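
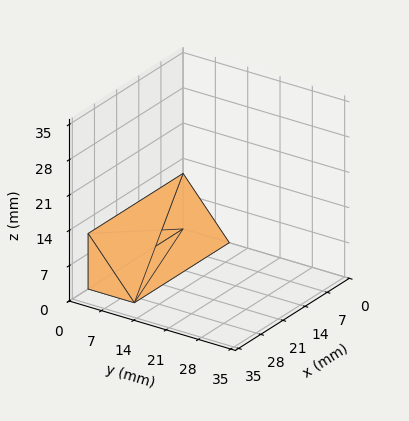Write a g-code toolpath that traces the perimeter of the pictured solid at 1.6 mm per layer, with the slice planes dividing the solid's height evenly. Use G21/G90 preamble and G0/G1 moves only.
Reading the render: the shape is a wedge (ramp): 30 × 10 mm base, rising to 11 mm along the y=0 edge and sloping linearly to z=0 at y=10 (dimensions read to the nearest mm from the axis ticks). For the g-code, the solid's height is divided into equal slices at the stated Δz and each level perimeter traced with G1 moves after a G0 lift.

; perimeter-only toolpath
G21 ; units = mm
G90 ; absolute positioning
G28 ; home
; layer 1
G0 Z1.6
G0 X0.0 Y0.0
G1 X30.0 Y0.0
G1 X30.0 Y8.6
G1 X0.0 Y8.6
G1 X0.0 Y0.0
; layer 2
G0 Z3.1
G0 X0.0 Y0.0
G1 X30.0 Y0.0
G1 X30.0 Y7.1
G1 X0.0 Y7.1
G1 X0.0 Y0.0
; layer 3
G0 Z4.7
G0 X0.0 Y0.0
G1 X30.0 Y0.0
G1 X30.0 Y5.7
G1 X0.0 Y5.7
G1 X0.0 Y0.0
; layer 4
G0 Z6.3
G0 X0.0 Y0.0
G1 X30.0 Y0.0
G1 X30.0 Y4.3
G1 X0.0 Y4.3
G1 X0.0 Y0.0
; layer 5
G0 Z7.9
G0 X0.0 Y0.0
G1 X30.0 Y0.0
G1 X30.0 Y2.9
G1 X0.0 Y2.9
G1 X0.0 Y0.0
; layer 6
G0 Z9.4
G0 X0.0 Y0.0
G1 X30.0 Y0.0
G1 X30.0 Y1.4
G1 X0.0 Y1.4
G1 X0.0 Y0.0
M2 ; end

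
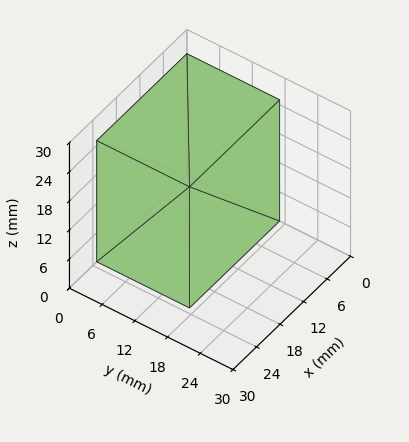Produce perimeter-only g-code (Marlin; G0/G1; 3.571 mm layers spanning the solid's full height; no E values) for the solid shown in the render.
Reading the render: the shape is a rectangular box, roughly 23 × 17 mm footprint and 25 mm tall (dimensions read to the nearest mm from the axis ticks). For the g-code, the solid's height is divided into equal slices at the stated Δz and each level perimeter traced with G1 moves after a G0 lift.

; perimeter-only toolpath
G21 ; units = mm
G90 ; absolute positioning
G28 ; home
; layer 1
G0 Z3.571
G0 X0.000 Y0.000
G1 X23.000 Y0.000
G1 X23.000 Y17.000
G1 X0.000 Y17.000
G1 X0.000 Y0.000
; layer 2
G0 Z7.143
G0 X0.000 Y0.000
G1 X23.000 Y0.000
G1 X23.000 Y17.000
G1 X0.000 Y17.000
G1 X0.000 Y0.000
; layer 3
G0 Z10.714
G0 X0.000 Y0.000
G1 X23.000 Y0.000
G1 X23.000 Y17.000
G1 X0.000 Y17.000
G1 X0.000 Y0.000
; layer 4
G0 Z14.286
G0 X0.000 Y0.000
G1 X23.000 Y0.000
G1 X23.000 Y17.000
G1 X0.000 Y17.000
G1 X0.000 Y0.000
; layer 5
G0 Z17.857
G0 X0.000 Y0.000
G1 X23.000 Y0.000
G1 X23.000 Y17.000
G1 X0.000 Y17.000
G1 X0.000 Y0.000
; layer 6
G0 Z21.429
G0 X0.000 Y0.000
G1 X23.000 Y0.000
G1 X23.000 Y17.000
G1 X0.000 Y17.000
G1 X0.000 Y0.000
; layer 7
G0 Z25.000
G0 X0.000 Y0.000
G1 X23.000 Y0.000
G1 X23.000 Y17.000
G1 X0.000 Y17.000
G1 X0.000 Y0.000
M2 ; end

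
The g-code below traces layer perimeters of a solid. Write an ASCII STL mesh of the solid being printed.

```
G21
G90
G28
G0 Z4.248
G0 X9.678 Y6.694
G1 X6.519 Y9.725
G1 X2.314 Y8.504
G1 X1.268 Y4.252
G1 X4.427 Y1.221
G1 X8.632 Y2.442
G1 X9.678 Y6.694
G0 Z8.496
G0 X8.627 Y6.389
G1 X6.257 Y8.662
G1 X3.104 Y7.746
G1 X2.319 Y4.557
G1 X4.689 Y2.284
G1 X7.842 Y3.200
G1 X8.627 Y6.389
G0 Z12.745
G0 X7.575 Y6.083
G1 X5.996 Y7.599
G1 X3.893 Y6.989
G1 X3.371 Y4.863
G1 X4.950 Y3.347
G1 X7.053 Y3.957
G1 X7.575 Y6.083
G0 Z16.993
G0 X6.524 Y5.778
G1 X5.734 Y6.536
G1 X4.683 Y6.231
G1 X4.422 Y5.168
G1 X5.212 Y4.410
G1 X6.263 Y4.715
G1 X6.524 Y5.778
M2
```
solid part
  facet normal 0.0000 0.0000 -1.0000
    outer loop
      vertex 1.524 9.262 0.000
      vertex 6.780 10.788 0.000
      vertex 10.729 6.999 0.000
    endloop
  endfacet
  facet normal 0.0000 0.0000 -1.0000
    outer loop
      vertex 0.217 3.947 0.000
      vertex 1.524 9.262 0.000
      vertex 10.729 6.999 0.000
    endloop
  endfacet
  facet normal 0.0000 0.0000 -1.0000
    outer loop
      vertex 4.166 0.158 0.000
      vertex 0.217 3.947 0.000
      vertex 10.729 6.999 0.000
    endloop
  endfacet
  facet normal 0.0000 0.0000 -1.0000
    outer loop
      vertex 9.422 1.684 0.000
      vertex 4.166 0.158 0.000
      vertex 10.729 6.999 0.000
    endloop
  endfacet
  facet normal 0.6757 0.7043 0.2178
    outer loop
      vertex 10.729 6.999 0.000
      vertex 6.780 10.788 0.000
      vertex 5.473 5.473 21.241
    endloop
  endfacet
  facet normal -0.2721 0.9373 0.2178
    outer loop
      vertex 6.780 10.788 0.000
      vertex 1.524 9.262 0.000
      vertex 5.473 5.473 21.241
    endloop
  endfacet
  facet normal -0.9478 0.2331 0.2178
    outer loop
      vertex 1.524 9.262 0.000
      vertex 0.217 3.947 0.000
      vertex 5.473 5.473 21.241
    endloop
  endfacet
  facet normal -0.6757 -0.7043 0.2178
    outer loop
      vertex 0.217 3.947 0.000
      vertex 4.166 0.158 0.000
      vertex 5.473 5.473 21.241
    endloop
  endfacet
  facet normal 0.2721 -0.9373 0.2178
    outer loop
      vertex 4.166 0.158 0.000
      vertex 9.422 1.684 0.000
      vertex 5.473 5.473 21.241
    endloop
  endfacet
  facet normal 0.9478 -0.2331 0.2178
    outer loop
      vertex 9.422 1.684 0.000
      vertex 10.729 6.999 0.000
      vertex 5.473 5.473 21.241
    endloop
  endfacet
endsolid part

The G0 Z moves step by Δz≈4.248 mm. The G1 loops shrink linearly with z, so the solid tapers from its base footprint up to z≈21.2. Closing with a flat bottom cap and the tapered top and triangulating gives 10 facets — a regular 6-sided pyramid, base circumscribed radius ≈ 5.47 mm, apex at z ≈ 21.2 mm.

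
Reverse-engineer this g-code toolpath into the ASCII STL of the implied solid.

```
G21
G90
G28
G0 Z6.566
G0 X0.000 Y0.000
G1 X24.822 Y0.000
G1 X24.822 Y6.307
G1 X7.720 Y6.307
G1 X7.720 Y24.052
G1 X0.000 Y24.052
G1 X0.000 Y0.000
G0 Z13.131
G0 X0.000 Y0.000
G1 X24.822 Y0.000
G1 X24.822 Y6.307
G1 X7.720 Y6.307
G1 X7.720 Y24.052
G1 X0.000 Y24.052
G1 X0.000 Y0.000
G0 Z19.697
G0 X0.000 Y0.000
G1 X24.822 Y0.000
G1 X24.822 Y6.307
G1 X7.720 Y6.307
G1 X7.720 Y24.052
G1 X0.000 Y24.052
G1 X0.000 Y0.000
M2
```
solid part
  facet normal 0.0000 0.0000 -1.0000
    outer loop
      vertex 24.822 6.307 0.000
      vertex 24.822 0.000 0.000
      vertex 0.000 0.000 0.000
    endloop
  endfacet
  facet normal 0.0000 0.0000 -1.0000
    outer loop
      vertex 7.720 6.307 0.000
      vertex 24.822 6.307 0.000
      vertex 0.000 0.000 0.000
    endloop
  endfacet
  facet normal 0.0000 0.0000 -1.0000
    outer loop
      vertex 7.720 24.052 0.000
      vertex 7.720 6.307 0.000
      vertex 0.000 0.000 0.000
    endloop
  endfacet
  facet normal 0.0000 0.0000 -1.0000
    outer loop
      vertex 0.000 24.052 0.000
      vertex 7.720 24.052 0.000
      vertex 0.000 0.000 0.000
    endloop
  endfacet
  facet normal 0.0000 0.0000 1.0000
    outer loop
      vertex 0.000 0.000 19.697
      vertex 24.822 0.000 19.697
      vertex 24.822 6.307 19.697
    endloop
  endfacet
  facet normal 0.0000 0.0000 1.0000
    outer loop
      vertex 0.000 0.000 19.697
      vertex 24.822 6.307 19.697
      vertex 7.720 6.307 19.697
    endloop
  endfacet
  facet normal 0.0000 0.0000 1.0000
    outer loop
      vertex 0.000 0.000 19.697
      vertex 7.720 6.307 19.697
      vertex 7.720 24.052 19.697
    endloop
  endfacet
  facet normal 0.0000 0.0000 1.0000
    outer loop
      vertex 0.000 0.000 19.697
      vertex 7.720 24.052 19.697
      vertex 0.000 24.052 19.697
    endloop
  endfacet
  facet normal 0.0000 -1.0000 0.0000
    outer loop
      vertex 0.000 0.000 0.000
      vertex 24.822 0.000 0.000
      vertex 24.822 0.000 19.697
    endloop
  endfacet
  facet normal 0.0000 -1.0000 0.0000
    outer loop
      vertex 0.000 0.000 0.000
      vertex 24.822 0.000 19.697
      vertex 0.000 0.000 19.697
    endloop
  endfacet
  facet normal 1.0000 0.0000 0.0000
    outer loop
      vertex 24.822 0.000 0.000
      vertex 24.822 6.307 0.000
      vertex 24.822 6.307 19.697
    endloop
  endfacet
  facet normal 1.0000 0.0000 0.0000
    outer loop
      vertex 24.822 0.000 0.000
      vertex 24.822 6.307 19.697
      vertex 24.822 0.000 19.697
    endloop
  endfacet
  facet normal 0.0000 1.0000 0.0000
    outer loop
      vertex 24.822 6.307 0.000
      vertex 7.720 6.307 0.000
      vertex 7.720 6.307 19.697
    endloop
  endfacet
  facet normal 0.0000 1.0000 0.0000
    outer loop
      vertex 24.822 6.307 0.000
      vertex 7.720 6.307 19.697
      vertex 24.822 6.307 19.697
    endloop
  endfacet
  facet normal 1.0000 0.0000 0.0000
    outer loop
      vertex 7.720 6.307 0.000
      vertex 7.720 24.052 0.000
      vertex 7.720 24.052 19.697
    endloop
  endfacet
  facet normal 1.0000 0.0000 0.0000
    outer loop
      vertex 7.720 6.307 0.000
      vertex 7.720 24.052 19.697
      vertex 7.720 6.307 19.697
    endloop
  endfacet
  facet normal 0.0000 1.0000 0.0000
    outer loop
      vertex 7.720 24.052 0.000
      vertex 0.000 24.052 0.000
      vertex 0.000 24.052 19.697
    endloop
  endfacet
  facet normal 0.0000 1.0000 0.0000
    outer loop
      vertex 7.720 24.052 0.000
      vertex 0.000 24.052 19.697
      vertex 7.720 24.052 19.697
    endloop
  endfacet
  facet normal -1.0000 0.0000 0.0000
    outer loop
      vertex 0.000 24.052 0.000
      vertex 0.000 0.000 0.000
      vertex 0.000 0.000 19.697
    endloop
  endfacet
  facet normal -1.0000 0.0000 0.0000
    outer loop
      vertex 0.000 24.052 0.000
      vertex 0.000 0.000 19.697
      vertex 0.000 24.052 19.697
    endloop
  endfacet
endsolid part

The G0 Z moves step by Δz≈6.566 mm. Every layer's G1 loop is the same polygon, so the solid is a straight extrusion of it from z=0 to z≈19.7. Closing with flat bottom and top caps and triangulating gives 20 facets — an L-shaped prism: outer 24.8 × 24.1 mm, arm thicknesses ≈ 6.31 mm (horizontal) and 7.72 mm (vertical), extruded 19.7 mm in z.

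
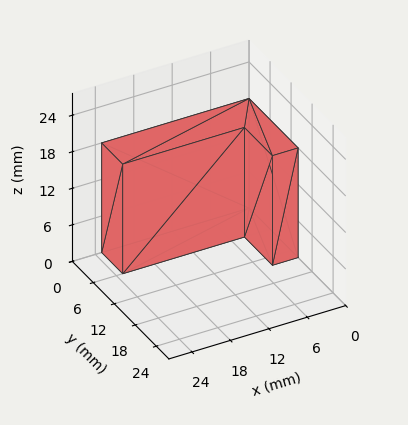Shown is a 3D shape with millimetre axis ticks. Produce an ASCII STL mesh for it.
Reading the render: the shape is an L-shaped prism: outer 23 × 14 mm, arm thicknesses ≈ 6 mm (horizontal) and 4 mm (vertical), extruded 18 mm in z (dimensions read to the nearest mm from the axis ticks). For the STL, each face is triangulated and given an outward normal.

solid part
  facet normal 0.0000 0.0000 -1.0000
    outer loop
      vertex 23.00 6.00 0.00
      vertex 23.00 0.00 0.00
      vertex 0.00 0.00 0.00
    endloop
  endfacet
  facet normal 0.0000 0.0000 -1.0000
    outer loop
      vertex 4.00 6.00 0.00
      vertex 23.00 6.00 0.00
      vertex 0.00 0.00 0.00
    endloop
  endfacet
  facet normal 0.0000 0.0000 -1.0000
    outer loop
      vertex 4.00 14.00 0.00
      vertex 4.00 6.00 0.00
      vertex 0.00 0.00 0.00
    endloop
  endfacet
  facet normal 0.0000 0.0000 -1.0000
    outer loop
      vertex 0.00 14.00 0.00
      vertex 4.00 14.00 0.00
      vertex 0.00 0.00 0.00
    endloop
  endfacet
  facet normal 0.0000 0.0000 1.0000
    outer loop
      vertex 0.00 0.00 18.00
      vertex 23.00 0.00 18.00
      vertex 23.00 6.00 18.00
    endloop
  endfacet
  facet normal 0.0000 0.0000 1.0000
    outer loop
      vertex 0.00 0.00 18.00
      vertex 23.00 6.00 18.00
      vertex 4.00 6.00 18.00
    endloop
  endfacet
  facet normal 0.0000 0.0000 1.0000
    outer loop
      vertex 0.00 0.00 18.00
      vertex 4.00 6.00 18.00
      vertex 4.00 14.00 18.00
    endloop
  endfacet
  facet normal 0.0000 0.0000 1.0000
    outer loop
      vertex 0.00 0.00 18.00
      vertex 4.00 14.00 18.00
      vertex 0.00 14.00 18.00
    endloop
  endfacet
  facet normal 0.0000 -1.0000 0.0000
    outer loop
      vertex 0.00 0.00 0.00
      vertex 23.00 0.00 0.00
      vertex 23.00 0.00 18.00
    endloop
  endfacet
  facet normal 0.0000 -1.0000 0.0000
    outer loop
      vertex 0.00 0.00 0.00
      vertex 23.00 0.00 18.00
      vertex 0.00 0.00 18.00
    endloop
  endfacet
  facet normal 1.0000 0.0000 0.0000
    outer loop
      vertex 23.00 0.00 0.00
      vertex 23.00 6.00 0.00
      vertex 23.00 6.00 18.00
    endloop
  endfacet
  facet normal 1.0000 0.0000 0.0000
    outer loop
      vertex 23.00 0.00 0.00
      vertex 23.00 6.00 18.00
      vertex 23.00 0.00 18.00
    endloop
  endfacet
  facet normal 0.0000 1.0000 0.0000
    outer loop
      vertex 23.00 6.00 0.00
      vertex 4.00 6.00 0.00
      vertex 4.00 6.00 18.00
    endloop
  endfacet
  facet normal 0.0000 1.0000 0.0000
    outer loop
      vertex 23.00 6.00 0.00
      vertex 4.00 6.00 18.00
      vertex 23.00 6.00 18.00
    endloop
  endfacet
  facet normal 1.0000 0.0000 0.0000
    outer loop
      vertex 4.00 6.00 0.00
      vertex 4.00 14.00 0.00
      vertex 4.00 14.00 18.00
    endloop
  endfacet
  facet normal 1.0000 0.0000 0.0000
    outer loop
      vertex 4.00 6.00 0.00
      vertex 4.00 14.00 18.00
      vertex 4.00 6.00 18.00
    endloop
  endfacet
  facet normal 0.0000 1.0000 0.0000
    outer loop
      vertex 4.00 14.00 0.00
      vertex 0.00 14.00 0.00
      vertex 0.00 14.00 18.00
    endloop
  endfacet
  facet normal 0.0000 1.0000 0.0000
    outer loop
      vertex 4.00 14.00 0.00
      vertex 0.00 14.00 18.00
      vertex 4.00 14.00 18.00
    endloop
  endfacet
  facet normal -1.0000 0.0000 0.0000
    outer loop
      vertex 0.00 14.00 0.00
      vertex 0.00 0.00 0.00
      vertex 0.00 0.00 18.00
    endloop
  endfacet
  facet normal -1.0000 0.0000 0.0000
    outer loop
      vertex 0.00 14.00 0.00
      vertex 0.00 0.00 18.00
      vertex 0.00 14.00 18.00
    endloop
  endfacet
endsolid part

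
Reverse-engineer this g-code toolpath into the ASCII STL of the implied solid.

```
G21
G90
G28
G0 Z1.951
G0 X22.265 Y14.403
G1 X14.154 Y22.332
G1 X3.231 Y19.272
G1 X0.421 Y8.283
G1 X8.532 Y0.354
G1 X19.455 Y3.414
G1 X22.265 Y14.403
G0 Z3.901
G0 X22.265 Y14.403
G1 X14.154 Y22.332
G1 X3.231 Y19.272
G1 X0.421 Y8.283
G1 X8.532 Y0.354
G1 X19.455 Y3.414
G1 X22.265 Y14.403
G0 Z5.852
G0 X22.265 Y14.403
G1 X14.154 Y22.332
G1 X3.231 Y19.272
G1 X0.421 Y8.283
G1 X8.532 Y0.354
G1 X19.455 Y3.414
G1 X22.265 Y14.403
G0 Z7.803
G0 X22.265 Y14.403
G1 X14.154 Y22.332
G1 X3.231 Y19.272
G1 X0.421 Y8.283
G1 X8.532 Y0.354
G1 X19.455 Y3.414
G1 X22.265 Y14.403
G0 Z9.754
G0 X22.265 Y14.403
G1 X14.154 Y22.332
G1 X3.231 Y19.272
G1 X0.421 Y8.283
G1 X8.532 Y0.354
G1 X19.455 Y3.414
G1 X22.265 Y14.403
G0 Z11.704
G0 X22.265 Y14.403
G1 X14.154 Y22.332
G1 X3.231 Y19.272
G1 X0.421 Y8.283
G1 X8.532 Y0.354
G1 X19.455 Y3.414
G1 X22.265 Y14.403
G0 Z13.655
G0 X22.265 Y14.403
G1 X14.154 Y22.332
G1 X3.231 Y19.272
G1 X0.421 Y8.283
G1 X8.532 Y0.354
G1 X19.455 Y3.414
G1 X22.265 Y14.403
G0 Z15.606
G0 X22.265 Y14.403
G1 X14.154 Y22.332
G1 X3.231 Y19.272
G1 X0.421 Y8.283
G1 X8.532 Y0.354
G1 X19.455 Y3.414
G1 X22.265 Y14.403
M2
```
solid part
  facet normal 0.0000 0.0000 -1.0000
    outer loop
      vertex 3.231 19.272 0.000
      vertex 14.154 22.332 0.000
      vertex 22.265 14.403 0.000
    endloop
  endfacet
  facet normal 0.0000 0.0000 -1.0000
    outer loop
      vertex 0.421 8.283 0.000
      vertex 3.231 19.272 0.000
      vertex 22.265 14.403 0.000
    endloop
  endfacet
  facet normal 0.0000 0.0000 -1.0000
    outer loop
      vertex 8.532 0.354 0.000
      vertex 0.421 8.283 0.000
      vertex 22.265 14.403 0.000
    endloop
  endfacet
  facet normal 0.0000 0.0000 -1.0000
    outer loop
      vertex 19.455 3.414 0.000
      vertex 8.532 0.354 0.000
      vertex 22.265 14.403 0.000
    endloop
  endfacet
  facet normal 0.0000 0.0000 1.0000
    outer loop
      vertex 22.265 14.403 15.606
      vertex 14.154 22.332 15.606
      vertex 3.231 19.272 15.606
    endloop
  endfacet
  facet normal 0.0000 0.0000 1.0000
    outer loop
      vertex 22.265 14.403 15.606
      vertex 3.231 19.272 15.606
      vertex 0.421 8.283 15.606
    endloop
  endfacet
  facet normal 0.0000 0.0000 1.0000
    outer loop
      vertex 22.265 14.403 15.606
      vertex 0.421 8.283 15.606
      vertex 8.532 0.354 15.606
    endloop
  endfacet
  facet normal 0.0000 0.0000 1.0000
    outer loop
      vertex 22.265 14.403 15.606
      vertex 8.532 0.354 15.606
      vertex 19.455 3.414 15.606
    endloop
  endfacet
  facet normal 0.6990 0.7151 0.0000
    outer loop
      vertex 22.265 14.403 0.000
      vertex 14.154 22.332 0.000
      vertex 14.154 22.332 15.606
    endloop
  endfacet
  facet normal 0.6990 0.7151 0.0000
    outer loop
      vertex 22.265 14.403 0.000
      vertex 14.154 22.332 15.606
      vertex 22.265 14.403 15.606
    endloop
  endfacet
  facet normal -0.2698 0.9629 0.0000
    outer loop
      vertex 14.154 22.332 0.000
      vertex 3.231 19.272 0.000
      vertex 3.231 19.272 15.606
    endloop
  endfacet
  facet normal -0.2698 0.9629 0.0000
    outer loop
      vertex 14.154 22.332 0.000
      vertex 3.231 19.272 15.606
      vertex 14.154 22.332 15.606
    endloop
  endfacet
  facet normal -0.9688 0.2477 0.0000
    outer loop
      vertex 3.231 19.272 0.000
      vertex 0.421 8.283 0.000
      vertex 0.421 8.283 15.606
    endloop
  endfacet
  facet normal -0.9688 0.2477 0.0000
    outer loop
      vertex 3.231 19.272 0.000
      vertex 0.421 8.283 15.606
      vertex 3.231 19.272 15.606
    endloop
  endfacet
  facet normal -0.6990 -0.7151 0.0000
    outer loop
      vertex 0.421 8.283 0.000
      vertex 8.532 0.354 0.000
      vertex 8.532 0.354 15.606
    endloop
  endfacet
  facet normal -0.6990 -0.7151 0.0000
    outer loop
      vertex 0.421 8.283 0.000
      vertex 8.532 0.354 15.606
      vertex 0.421 8.283 15.606
    endloop
  endfacet
  facet normal 0.2698 -0.9629 0.0000
    outer loop
      vertex 8.532 0.354 0.000
      vertex 19.455 3.414 0.000
      vertex 19.455 3.414 15.606
    endloop
  endfacet
  facet normal 0.2698 -0.9629 0.0000
    outer loop
      vertex 8.532 0.354 0.000
      vertex 19.455 3.414 15.606
      vertex 8.532 0.354 15.606
    endloop
  endfacet
  facet normal 0.9688 -0.2477 0.0000
    outer loop
      vertex 19.455 3.414 0.000
      vertex 22.265 14.403 0.000
      vertex 22.265 14.403 15.606
    endloop
  endfacet
  facet normal 0.9688 -0.2477 0.0000
    outer loop
      vertex 19.455 3.414 0.000
      vertex 22.265 14.403 15.606
      vertex 19.455 3.414 15.606
    endloop
  endfacet
endsolid part

The G0 Z moves step by Δz≈1.951 mm. Every layer's G1 loop is the same polygon, so the solid is a straight extrusion of it from z=0 to z≈15.6. Closing with flat bottom and top caps and triangulating gives 20 facets — a regular 6-sided prism (a cylinder approximated with 6 flat sides), circumscribed radius ≈ 11.3 mm, height ≈ 15.6 mm.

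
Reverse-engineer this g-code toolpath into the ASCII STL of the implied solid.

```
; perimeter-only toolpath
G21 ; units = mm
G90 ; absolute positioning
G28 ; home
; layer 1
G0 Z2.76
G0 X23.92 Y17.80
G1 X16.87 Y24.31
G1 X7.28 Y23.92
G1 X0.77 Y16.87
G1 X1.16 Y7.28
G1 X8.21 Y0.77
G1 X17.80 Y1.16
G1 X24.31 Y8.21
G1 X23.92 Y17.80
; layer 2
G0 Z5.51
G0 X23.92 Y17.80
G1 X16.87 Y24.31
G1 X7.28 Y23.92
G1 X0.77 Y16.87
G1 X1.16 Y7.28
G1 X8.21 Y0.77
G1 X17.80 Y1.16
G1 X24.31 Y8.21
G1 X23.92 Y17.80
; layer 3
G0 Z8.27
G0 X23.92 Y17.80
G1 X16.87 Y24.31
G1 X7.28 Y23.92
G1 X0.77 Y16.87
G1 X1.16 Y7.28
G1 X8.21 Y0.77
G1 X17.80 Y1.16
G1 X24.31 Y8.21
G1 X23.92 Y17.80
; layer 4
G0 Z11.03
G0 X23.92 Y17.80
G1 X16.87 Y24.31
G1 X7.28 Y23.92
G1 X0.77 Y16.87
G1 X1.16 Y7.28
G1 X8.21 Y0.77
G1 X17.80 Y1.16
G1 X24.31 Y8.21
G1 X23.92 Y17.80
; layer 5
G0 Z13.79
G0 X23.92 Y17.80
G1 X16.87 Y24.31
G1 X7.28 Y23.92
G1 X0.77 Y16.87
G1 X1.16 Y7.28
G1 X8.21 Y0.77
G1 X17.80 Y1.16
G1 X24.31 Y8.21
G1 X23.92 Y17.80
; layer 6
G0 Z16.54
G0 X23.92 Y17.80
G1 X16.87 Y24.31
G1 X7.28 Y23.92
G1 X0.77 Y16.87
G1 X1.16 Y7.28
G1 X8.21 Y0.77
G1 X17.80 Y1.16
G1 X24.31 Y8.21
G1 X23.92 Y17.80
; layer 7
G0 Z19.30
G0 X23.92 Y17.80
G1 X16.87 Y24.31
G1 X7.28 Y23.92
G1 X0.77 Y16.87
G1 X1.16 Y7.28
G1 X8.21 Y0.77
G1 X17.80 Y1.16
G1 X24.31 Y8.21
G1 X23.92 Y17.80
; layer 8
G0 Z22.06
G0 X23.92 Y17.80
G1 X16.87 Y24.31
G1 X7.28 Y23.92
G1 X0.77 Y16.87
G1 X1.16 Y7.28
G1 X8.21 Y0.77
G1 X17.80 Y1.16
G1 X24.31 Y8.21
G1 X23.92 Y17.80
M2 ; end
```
solid part
  facet normal 0.0000 0.0000 -1.0000
    outer loop
      vertex 7.28 23.92 0.00
      vertex 16.87 24.31 0.00
      vertex 23.92 17.80 0.00
    endloop
  endfacet
  facet normal 0.0000 0.0000 -1.0000
    outer loop
      vertex 0.77 16.87 0.00
      vertex 7.28 23.92 0.00
      vertex 23.92 17.80 0.00
    endloop
  endfacet
  facet normal 0.0000 0.0000 -1.0000
    outer loop
      vertex 1.16 7.28 0.00
      vertex 0.77 16.87 0.00
      vertex 23.92 17.80 0.00
    endloop
  endfacet
  facet normal 0.0000 0.0000 -1.0000
    outer loop
      vertex 8.21 0.77 0.00
      vertex 1.16 7.28 0.00
      vertex 23.92 17.80 0.00
    endloop
  endfacet
  facet normal 0.0000 0.0000 -1.0000
    outer loop
      vertex 17.80 1.16 0.00
      vertex 8.21 0.77 0.00
      vertex 23.92 17.80 0.00
    endloop
  endfacet
  facet normal 0.0000 0.0000 -1.0000
    outer loop
      vertex 24.31 8.21 0.00
      vertex 17.80 1.16 0.00
      vertex 23.92 17.80 0.00
    endloop
  endfacet
  facet normal 0.0000 0.0000 1.0000
    outer loop
      vertex 23.92 17.80 22.06
      vertex 16.87 24.31 22.06
      vertex 7.28 23.92 22.06
    endloop
  endfacet
  facet normal 0.0000 0.0000 1.0000
    outer loop
      vertex 23.92 17.80 22.06
      vertex 7.28 23.92 22.06
      vertex 0.77 16.87 22.06
    endloop
  endfacet
  facet normal 0.0000 0.0000 1.0000
    outer loop
      vertex 23.92 17.80 22.06
      vertex 0.77 16.87 22.06
      vertex 1.16 7.28 22.06
    endloop
  endfacet
  facet normal 0.0000 0.0000 1.0000
    outer loop
      vertex 23.92 17.80 22.06
      vertex 1.16 7.28 22.06
      vertex 8.21 0.77 22.06
    endloop
  endfacet
  facet normal 0.0000 0.0000 1.0000
    outer loop
      vertex 23.92 17.80 22.06
      vertex 8.21 0.77 22.06
      vertex 17.80 1.16 22.06
    endloop
  endfacet
  facet normal 0.0000 0.0000 1.0000
    outer loop
      vertex 23.92 17.80 22.06
      vertex 17.80 1.16 22.06
      vertex 24.31 8.21 22.06
    endloop
  endfacet
  facet normal 0.6784 0.7347 0.0000
    outer loop
      vertex 23.92 17.80 0.00
      vertex 16.87 24.31 0.00
      vertex 16.87 24.31 22.06
    endloop
  endfacet
  facet normal 0.6784 0.7347 0.0000
    outer loop
      vertex 23.92 17.80 0.00
      vertex 16.87 24.31 22.06
      vertex 23.92 17.80 22.06
    endloop
  endfacet
  facet normal -0.0406 0.9992 0.0000
    outer loop
      vertex 16.87 24.31 0.00
      vertex 7.28 23.92 0.00
      vertex 7.28 23.92 22.06
    endloop
  endfacet
  facet normal -0.0406 0.9992 0.0000
    outer loop
      vertex 16.87 24.31 0.00
      vertex 7.28 23.92 22.06
      vertex 16.87 24.31 22.06
    endloop
  endfacet
  facet normal -0.7347 0.6784 0.0000
    outer loop
      vertex 7.28 23.92 0.00
      vertex 0.77 16.87 0.00
      vertex 0.77 16.87 22.06
    endloop
  endfacet
  facet normal -0.7347 0.6784 0.0000
    outer loop
      vertex 7.28 23.92 0.00
      vertex 0.77 16.87 22.06
      vertex 7.28 23.92 22.06
    endloop
  endfacet
  facet normal -0.9992 -0.0406 0.0000
    outer loop
      vertex 0.77 16.87 0.00
      vertex 1.16 7.28 0.00
      vertex 1.16 7.28 22.06
    endloop
  endfacet
  facet normal -0.9992 -0.0406 0.0000
    outer loop
      vertex 0.77 16.87 0.00
      vertex 1.16 7.28 22.06
      vertex 0.77 16.87 22.06
    endloop
  endfacet
  facet normal -0.6784 -0.7347 0.0000
    outer loop
      vertex 1.16 7.28 0.00
      vertex 8.21 0.77 0.00
      vertex 8.21 0.77 22.06
    endloop
  endfacet
  facet normal -0.6784 -0.7347 0.0000
    outer loop
      vertex 1.16 7.28 0.00
      vertex 8.21 0.77 22.06
      vertex 1.16 7.28 22.06
    endloop
  endfacet
  facet normal 0.0406 -0.9992 0.0000
    outer loop
      vertex 8.21 0.77 0.00
      vertex 17.80 1.16 0.00
      vertex 17.80 1.16 22.06
    endloop
  endfacet
  facet normal 0.0406 -0.9992 0.0000
    outer loop
      vertex 8.21 0.77 0.00
      vertex 17.80 1.16 22.06
      vertex 8.21 0.77 22.06
    endloop
  endfacet
  facet normal 0.7347 -0.6784 0.0000
    outer loop
      vertex 17.80 1.16 0.00
      vertex 24.31 8.21 0.00
      vertex 24.31 8.21 22.06
    endloop
  endfacet
  facet normal 0.7347 -0.6784 0.0000
    outer loop
      vertex 17.80 1.16 0.00
      vertex 24.31 8.21 22.06
      vertex 17.80 1.16 22.06
    endloop
  endfacet
  facet normal 0.9992 0.0406 0.0000
    outer loop
      vertex 24.31 8.21 0.00
      vertex 23.92 17.80 0.00
      vertex 23.92 17.80 22.06
    endloop
  endfacet
  facet normal 0.9992 0.0406 0.0000
    outer loop
      vertex 24.31 8.21 0.00
      vertex 23.92 17.80 22.06
      vertex 24.31 8.21 22.06
    endloop
  endfacet
endsolid part

The G0 Z moves step by Δz≈2.76 mm. Every layer's G1 loop is the same polygon, so the solid is a straight extrusion of it from z=0 to z≈22.1. Closing with flat bottom and top caps and triangulating gives 28 facets — a regular 8-sided prism (a cylinder approximated with 8 flat sides), circumscribed radius ≈ 12.5 mm, height ≈ 22.1 mm.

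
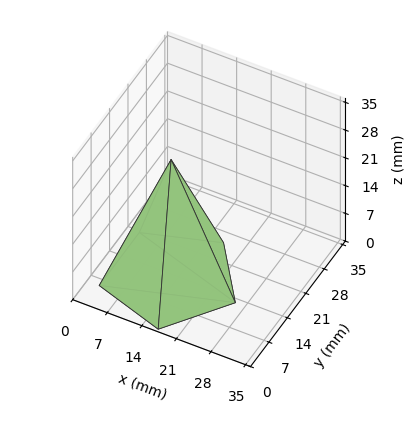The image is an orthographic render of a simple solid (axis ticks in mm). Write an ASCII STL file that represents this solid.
Reading the render: the shape is a regular 5-sided pyramid, base circumscribed radius ≈ 13 mm, apex at z ≈ 30 mm (dimensions read to the nearest mm from the axis ticks). For the STL, each face is triangulated and given an outward normal.

solid part
  facet normal 0.0000 0.0000 -1.0000
    outer loop
      vertex 2.5 20.6 0.0
      vertex 17.0 25.4 0.0
      vertex 26.0 13.0 0.0
    endloop
  endfacet
  facet normal 0.0000 0.0000 -1.0000
    outer loop
      vertex 2.5 5.4 0.0
      vertex 2.5 20.6 0.0
      vertex 26.0 13.0 0.0
    endloop
  endfacet
  facet normal 0.0000 0.0000 -1.0000
    outer loop
      vertex 17.0 0.6 0.0
      vertex 2.5 5.4 0.0
      vertex 26.0 13.0 0.0
    endloop
  endfacet
  facet normal 0.7637 0.5543 0.3309
    outer loop
      vertex 26.0 13.0 0.0
      vertex 17.0 25.4 0.0
      vertex 13.0 13.0 30.0
    endloop
  endfacet
  facet normal -0.2966 0.8959 0.3308
    outer loop
      vertex 17.0 25.4 0.0
      vertex 2.5 20.6 0.0
      vertex 13.0 13.0 30.0
    endloop
  endfacet
  facet normal -0.9439 0.0000 0.3304
    outer loop
      vertex 2.5 20.6 0.0
      vertex 2.5 5.4 0.0
      vertex 13.0 13.0 30.0
    endloop
  endfacet
  facet normal -0.2966 -0.8959 0.3308
    outer loop
      vertex 2.5 5.4 0.0
      vertex 17.0 0.6 0.0
      vertex 13.0 13.0 30.0
    endloop
  endfacet
  facet normal 0.7637 -0.5543 0.3309
    outer loop
      vertex 17.0 0.6 0.0
      vertex 26.0 13.0 0.0
      vertex 13.0 13.0 30.0
    endloop
  endfacet
endsolid part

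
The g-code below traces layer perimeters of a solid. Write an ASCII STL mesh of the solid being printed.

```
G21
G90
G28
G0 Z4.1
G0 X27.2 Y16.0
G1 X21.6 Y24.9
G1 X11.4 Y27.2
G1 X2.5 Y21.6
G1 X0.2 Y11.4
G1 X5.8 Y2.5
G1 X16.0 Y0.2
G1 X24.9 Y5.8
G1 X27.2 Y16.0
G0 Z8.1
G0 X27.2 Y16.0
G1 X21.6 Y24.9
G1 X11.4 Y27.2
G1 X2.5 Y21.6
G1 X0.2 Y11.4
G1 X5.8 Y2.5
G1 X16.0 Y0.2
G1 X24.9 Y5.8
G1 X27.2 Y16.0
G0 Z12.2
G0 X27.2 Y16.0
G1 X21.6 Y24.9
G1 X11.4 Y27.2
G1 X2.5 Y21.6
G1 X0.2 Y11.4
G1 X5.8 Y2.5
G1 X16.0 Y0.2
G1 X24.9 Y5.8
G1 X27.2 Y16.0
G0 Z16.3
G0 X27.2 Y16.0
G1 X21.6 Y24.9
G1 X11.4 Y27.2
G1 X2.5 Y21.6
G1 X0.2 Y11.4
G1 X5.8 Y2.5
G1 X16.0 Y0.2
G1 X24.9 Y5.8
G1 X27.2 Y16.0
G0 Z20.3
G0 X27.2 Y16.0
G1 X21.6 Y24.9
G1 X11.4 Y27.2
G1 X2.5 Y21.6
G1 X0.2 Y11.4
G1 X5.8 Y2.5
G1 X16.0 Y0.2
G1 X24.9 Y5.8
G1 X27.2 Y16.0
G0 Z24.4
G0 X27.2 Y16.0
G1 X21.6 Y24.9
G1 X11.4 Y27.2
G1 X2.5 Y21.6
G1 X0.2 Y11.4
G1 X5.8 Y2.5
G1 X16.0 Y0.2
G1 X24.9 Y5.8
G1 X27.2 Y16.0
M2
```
solid part
  facet normal 0.0000 0.0000 -1.0000
    outer loop
      vertex 11.4 27.2 0.0
      vertex 21.6 24.9 0.0
      vertex 27.2 16.0 0.0
    endloop
  endfacet
  facet normal 0.0000 0.0000 -1.0000
    outer loop
      vertex 2.5 21.6 0.0
      vertex 11.4 27.2 0.0
      vertex 27.2 16.0 0.0
    endloop
  endfacet
  facet normal 0.0000 0.0000 -1.0000
    outer loop
      vertex 0.2 11.4 0.0
      vertex 2.5 21.6 0.0
      vertex 27.2 16.0 0.0
    endloop
  endfacet
  facet normal 0.0000 0.0000 -1.0000
    outer loop
      vertex 5.8 2.5 0.0
      vertex 0.2 11.4 0.0
      vertex 27.2 16.0 0.0
    endloop
  endfacet
  facet normal 0.0000 0.0000 -1.0000
    outer loop
      vertex 16.0 0.2 0.0
      vertex 5.8 2.5 0.0
      vertex 27.2 16.0 0.0
    endloop
  endfacet
  facet normal 0.0000 0.0000 -1.0000
    outer loop
      vertex 24.9 5.8 0.0
      vertex 16.0 0.2 0.0
      vertex 27.2 16.0 0.0
    endloop
  endfacet
  facet normal 0.0000 0.0000 1.0000
    outer loop
      vertex 27.2 16.0 24.4
      vertex 21.6 24.9 24.4
      vertex 11.4 27.2 24.4
    endloop
  endfacet
  facet normal 0.0000 0.0000 1.0000
    outer loop
      vertex 27.2 16.0 24.4
      vertex 11.4 27.2 24.4
      vertex 2.5 21.6 24.4
    endloop
  endfacet
  facet normal 0.0000 0.0000 1.0000
    outer loop
      vertex 27.2 16.0 24.4
      vertex 2.5 21.6 24.4
      vertex 0.2 11.4 24.4
    endloop
  endfacet
  facet normal 0.0000 0.0000 1.0000
    outer loop
      vertex 27.2 16.0 24.4
      vertex 0.2 11.4 24.4
      vertex 5.8 2.5 24.4
    endloop
  endfacet
  facet normal 0.0000 0.0000 1.0000
    outer loop
      vertex 27.2 16.0 24.4
      vertex 5.8 2.5 24.4
      vertex 16.0 0.2 24.4
    endloop
  endfacet
  facet normal 0.0000 0.0000 1.0000
    outer loop
      vertex 27.2 16.0 24.4
      vertex 16.0 0.2 24.4
      vertex 24.9 5.8 24.4
    endloop
  endfacet
  facet normal 0.8464 0.5326 0.0000
    outer loop
      vertex 27.2 16.0 0.0
      vertex 21.6 24.9 0.0
      vertex 21.6 24.9 24.4
    endloop
  endfacet
  facet normal 0.8464 0.5326 0.0000
    outer loop
      vertex 27.2 16.0 0.0
      vertex 21.6 24.9 24.4
      vertex 27.2 16.0 24.4
    endloop
  endfacet
  facet normal 0.2200 0.9755 0.0000
    outer loop
      vertex 21.6 24.9 0.0
      vertex 11.4 27.2 0.0
      vertex 11.4 27.2 24.4
    endloop
  endfacet
  facet normal 0.2200 0.9755 0.0000
    outer loop
      vertex 21.6 24.9 0.0
      vertex 11.4 27.2 24.4
      vertex 21.6 24.9 24.4
    endloop
  endfacet
  facet normal -0.5326 0.8464 0.0000
    outer loop
      vertex 11.4 27.2 0.0
      vertex 2.5 21.6 0.0
      vertex 2.5 21.6 24.4
    endloop
  endfacet
  facet normal -0.5326 0.8464 0.0000
    outer loop
      vertex 11.4 27.2 0.0
      vertex 2.5 21.6 24.4
      vertex 11.4 27.2 24.4
    endloop
  endfacet
  facet normal -0.9755 0.2200 0.0000
    outer loop
      vertex 2.5 21.6 0.0
      vertex 0.2 11.4 0.0
      vertex 0.2 11.4 24.4
    endloop
  endfacet
  facet normal -0.9755 0.2200 0.0000
    outer loop
      vertex 2.5 21.6 0.0
      vertex 0.2 11.4 24.4
      vertex 2.5 21.6 24.4
    endloop
  endfacet
  facet normal -0.8464 -0.5326 0.0000
    outer loop
      vertex 0.2 11.4 0.0
      vertex 5.8 2.5 0.0
      vertex 5.8 2.5 24.4
    endloop
  endfacet
  facet normal -0.8464 -0.5326 0.0000
    outer loop
      vertex 0.2 11.4 0.0
      vertex 5.8 2.5 24.4
      vertex 0.2 11.4 24.4
    endloop
  endfacet
  facet normal -0.2200 -0.9755 0.0000
    outer loop
      vertex 5.8 2.5 0.0
      vertex 16.0 0.2 0.0
      vertex 16.0 0.2 24.4
    endloop
  endfacet
  facet normal -0.2200 -0.9755 0.0000
    outer loop
      vertex 5.8 2.5 0.0
      vertex 16.0 0.2 24.4
      vertex 5.8 2.5 24.4
    endloop
  endfacet
  facet normal 0.5326 -0.8464 0.0000
    outer loop
      vertex 16.0 0.2 0.0
      vertex 24.9 5.8 0.0
      vertex 24.9 5.8 24.4
    endloop
  endfacet
  facet normal 0.5326 -0.8464 0.0000
    outer loop
      vertex 16.0 0.2 0.0
      vertex 24.9 5.8 24.4
      vertex 16.0 0.2 24.4
    endloop
  endfacet
  facet normal 0.9755 -0.2200 0.0000
    outer loop
      vertex 24.9 5.8 0.0
      vertex 27.2 16.0 0.0
      vertex 27.2 16.0 24.4
    endloop
  endfacet
  facet normal 0.9755 -0.2200 0.0000
    outer loop
      vertex 24.9 5.8 0.0
      vertex 27.2 16.0 24.4
      vertex 24.9 5.8 24.4
    endloop
  endfacet
endsolid part

The G0 Z moves step by Δz≈4.1 mm. Every layer's G1 loop is the same polygon, so the solid is a straight extrusion of it from z=0 to z≈24.4. Closing with flat bottom and top caps and triangulating gives 28 facets — a regular 8-sided prism (a cylinder approximated with 8 flat sides), circumscribed radius ≈ 13.7 mm, height ≈ 24.4 mm.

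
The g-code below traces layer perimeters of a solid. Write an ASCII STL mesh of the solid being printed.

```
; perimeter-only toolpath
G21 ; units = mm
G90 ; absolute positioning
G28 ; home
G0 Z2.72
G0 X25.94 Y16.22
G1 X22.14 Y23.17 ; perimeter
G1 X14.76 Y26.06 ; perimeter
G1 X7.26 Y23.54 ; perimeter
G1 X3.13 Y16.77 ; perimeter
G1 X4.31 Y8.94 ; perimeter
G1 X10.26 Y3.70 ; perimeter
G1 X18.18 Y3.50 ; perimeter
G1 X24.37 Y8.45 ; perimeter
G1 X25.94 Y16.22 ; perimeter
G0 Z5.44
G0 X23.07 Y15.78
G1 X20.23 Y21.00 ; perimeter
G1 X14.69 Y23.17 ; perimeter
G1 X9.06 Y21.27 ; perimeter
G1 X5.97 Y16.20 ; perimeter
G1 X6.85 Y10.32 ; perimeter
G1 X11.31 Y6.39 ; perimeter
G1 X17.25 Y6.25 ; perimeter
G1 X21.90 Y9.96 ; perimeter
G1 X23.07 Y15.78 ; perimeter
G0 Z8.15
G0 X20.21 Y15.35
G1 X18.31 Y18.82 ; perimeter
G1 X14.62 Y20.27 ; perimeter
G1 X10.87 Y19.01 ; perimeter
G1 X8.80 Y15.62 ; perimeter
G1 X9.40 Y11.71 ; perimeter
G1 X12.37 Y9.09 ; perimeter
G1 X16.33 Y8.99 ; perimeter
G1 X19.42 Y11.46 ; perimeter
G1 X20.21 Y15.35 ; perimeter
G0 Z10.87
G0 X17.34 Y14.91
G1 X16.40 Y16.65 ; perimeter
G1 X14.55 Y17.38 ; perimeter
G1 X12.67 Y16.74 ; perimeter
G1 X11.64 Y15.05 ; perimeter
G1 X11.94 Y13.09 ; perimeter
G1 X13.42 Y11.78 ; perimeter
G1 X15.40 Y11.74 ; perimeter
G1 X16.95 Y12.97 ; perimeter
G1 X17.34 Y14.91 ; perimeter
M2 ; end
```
solid part
  facet normal 0.0000 0.0000 -1.0000
    outer loop
      vertex 14.83 28.96 0.00
      vertex 24.06 25.34 0.00
      vertex 28.80 16.65 0.00
    endloop
  endfacet
  facet normal 0.0000 0.0000 -1.0000
    outer loop
      vertex 5.45 25.80 0.00
      vertex 14.83 28.96 0.00
      vertex 28.80 16.65 0.00
    endloop
  endfacet
  facet normal 0.0000 0.0000 -1.0000
    outer loop
      vertex 0.29 17.34 0.00
      vertex 5.45 25.80 0.00
      vertex 28.80 16.65 0.00
    endloop
  endfacet
  facet normal 0.0000 0.0000 -1.0000
    outer loop
      vertex 1.77 7.55 0.00
      vertex 0.29 17.34 0.00
      vertex 28.80 16.65 0.00
    endloop
  endfacet
  facet normal 0.0000 0.0000 -1.0000
    outer loop
      vertex 9.20 1.00 0.00
      vertex 1.77 7.55 0.00
      vertex 28.80 16.65 0.00
    endloop
  endfacet
  facet normal 0.0000 0.0000 -1.0000
    outer loop
      vertex 19.10 0.76 0.00
      vertex 9.20 1.00 0.00
      vertex 28.80 16.65 0.00
    endloop
  endfacet
  facet normal 0.0000 0.0000 -1.0000
    outer loop
      vertex 26.84 6.94 0.00
      vertex 19.10 0.76 0.00
      vertex 28.80 16.65 0.00
    endloop
  endfacet
  facet normal 0.6203 0.3383 0.7076
    outer loop
      vertex 28.80 16.65 0.00
      vertex 24.06 25.34 0.00
      vertex 14.48 14.48 13.59
    endloop
  endfacet
  facet normal 0.2580 0.6578 0.7076
    outer loop
      vertex 24.06 25.34 0.00
      vertex 14.83 28.96 0.00
      vertex 14.48 14.48 13.59
    endloop
  endfacet
  facet normal -0.2256 0.6696 0.7076
    outer loop
      vertex 14.83 28.96 0.00
      vertex 5.45 25.80 0.00
      vertex 14.48 14.48 13.59
    endloop
  endfacet
  facet normal -0.6034 0.3680 0.7075
    outer loop
      vertex 5.45 25.80 0.00
      vertex 0.29 17.34 0.00
      vertex 14.48 14.48 13.59
    endloop
  endfacet
  facet normal -0.6988 -0.1056 0.7074
    outer loop
      vertex 0.29 17.34 0.00
      vertex 1.77 7.55 0.00
      vertex 14.48 14.48 13.59
    endloop
  endfacet
  facet normal -0.4674 -0.5302 0.7075
    outer loop
      vertex 1.77 7.55 0.00
      vertex 9.20 1.00 0.00
      vertex 14.48 14.48 13.59
    endloop
  endfacet
  facet normal -0.0171 -0.7065 0.7075
    outer loop
      vertex 9.20 1.00 0.00
      vertex 19.10 0.76 0.00
      vertex 14.48 14.48 13.59
    endloop
  endfacet
  facet normal 0.4410 -0.5523 0.7075
    outer loop
      vertex 19.10 0.76 0.00
      vertex 26.84 6.94 0.00
      vertex 14.48 14.48 13.59
    endloop
  endfacet
  facet normal 0.6927 -0.1398 0.7076
    outer loop
      vertex 26.84 6.94 0.00
      vertex 28.80 16.65 0.00
      vertex 14.48 14.48 13.59
    endloop
  endfacet
endsolid part

The G0 Z moves step by Δz≈2.72 mm. The G1 loops shrink linearly with z, so the solid tapers from its base footprint up to z≈13.6. Closing with a flat bottom cap and the tapered top and triangulating gives 16 facets — a regular 9-sided pyramid, base circumscribed radius ≈ 14.5 mm, apex at z ≈ 13.6 mm.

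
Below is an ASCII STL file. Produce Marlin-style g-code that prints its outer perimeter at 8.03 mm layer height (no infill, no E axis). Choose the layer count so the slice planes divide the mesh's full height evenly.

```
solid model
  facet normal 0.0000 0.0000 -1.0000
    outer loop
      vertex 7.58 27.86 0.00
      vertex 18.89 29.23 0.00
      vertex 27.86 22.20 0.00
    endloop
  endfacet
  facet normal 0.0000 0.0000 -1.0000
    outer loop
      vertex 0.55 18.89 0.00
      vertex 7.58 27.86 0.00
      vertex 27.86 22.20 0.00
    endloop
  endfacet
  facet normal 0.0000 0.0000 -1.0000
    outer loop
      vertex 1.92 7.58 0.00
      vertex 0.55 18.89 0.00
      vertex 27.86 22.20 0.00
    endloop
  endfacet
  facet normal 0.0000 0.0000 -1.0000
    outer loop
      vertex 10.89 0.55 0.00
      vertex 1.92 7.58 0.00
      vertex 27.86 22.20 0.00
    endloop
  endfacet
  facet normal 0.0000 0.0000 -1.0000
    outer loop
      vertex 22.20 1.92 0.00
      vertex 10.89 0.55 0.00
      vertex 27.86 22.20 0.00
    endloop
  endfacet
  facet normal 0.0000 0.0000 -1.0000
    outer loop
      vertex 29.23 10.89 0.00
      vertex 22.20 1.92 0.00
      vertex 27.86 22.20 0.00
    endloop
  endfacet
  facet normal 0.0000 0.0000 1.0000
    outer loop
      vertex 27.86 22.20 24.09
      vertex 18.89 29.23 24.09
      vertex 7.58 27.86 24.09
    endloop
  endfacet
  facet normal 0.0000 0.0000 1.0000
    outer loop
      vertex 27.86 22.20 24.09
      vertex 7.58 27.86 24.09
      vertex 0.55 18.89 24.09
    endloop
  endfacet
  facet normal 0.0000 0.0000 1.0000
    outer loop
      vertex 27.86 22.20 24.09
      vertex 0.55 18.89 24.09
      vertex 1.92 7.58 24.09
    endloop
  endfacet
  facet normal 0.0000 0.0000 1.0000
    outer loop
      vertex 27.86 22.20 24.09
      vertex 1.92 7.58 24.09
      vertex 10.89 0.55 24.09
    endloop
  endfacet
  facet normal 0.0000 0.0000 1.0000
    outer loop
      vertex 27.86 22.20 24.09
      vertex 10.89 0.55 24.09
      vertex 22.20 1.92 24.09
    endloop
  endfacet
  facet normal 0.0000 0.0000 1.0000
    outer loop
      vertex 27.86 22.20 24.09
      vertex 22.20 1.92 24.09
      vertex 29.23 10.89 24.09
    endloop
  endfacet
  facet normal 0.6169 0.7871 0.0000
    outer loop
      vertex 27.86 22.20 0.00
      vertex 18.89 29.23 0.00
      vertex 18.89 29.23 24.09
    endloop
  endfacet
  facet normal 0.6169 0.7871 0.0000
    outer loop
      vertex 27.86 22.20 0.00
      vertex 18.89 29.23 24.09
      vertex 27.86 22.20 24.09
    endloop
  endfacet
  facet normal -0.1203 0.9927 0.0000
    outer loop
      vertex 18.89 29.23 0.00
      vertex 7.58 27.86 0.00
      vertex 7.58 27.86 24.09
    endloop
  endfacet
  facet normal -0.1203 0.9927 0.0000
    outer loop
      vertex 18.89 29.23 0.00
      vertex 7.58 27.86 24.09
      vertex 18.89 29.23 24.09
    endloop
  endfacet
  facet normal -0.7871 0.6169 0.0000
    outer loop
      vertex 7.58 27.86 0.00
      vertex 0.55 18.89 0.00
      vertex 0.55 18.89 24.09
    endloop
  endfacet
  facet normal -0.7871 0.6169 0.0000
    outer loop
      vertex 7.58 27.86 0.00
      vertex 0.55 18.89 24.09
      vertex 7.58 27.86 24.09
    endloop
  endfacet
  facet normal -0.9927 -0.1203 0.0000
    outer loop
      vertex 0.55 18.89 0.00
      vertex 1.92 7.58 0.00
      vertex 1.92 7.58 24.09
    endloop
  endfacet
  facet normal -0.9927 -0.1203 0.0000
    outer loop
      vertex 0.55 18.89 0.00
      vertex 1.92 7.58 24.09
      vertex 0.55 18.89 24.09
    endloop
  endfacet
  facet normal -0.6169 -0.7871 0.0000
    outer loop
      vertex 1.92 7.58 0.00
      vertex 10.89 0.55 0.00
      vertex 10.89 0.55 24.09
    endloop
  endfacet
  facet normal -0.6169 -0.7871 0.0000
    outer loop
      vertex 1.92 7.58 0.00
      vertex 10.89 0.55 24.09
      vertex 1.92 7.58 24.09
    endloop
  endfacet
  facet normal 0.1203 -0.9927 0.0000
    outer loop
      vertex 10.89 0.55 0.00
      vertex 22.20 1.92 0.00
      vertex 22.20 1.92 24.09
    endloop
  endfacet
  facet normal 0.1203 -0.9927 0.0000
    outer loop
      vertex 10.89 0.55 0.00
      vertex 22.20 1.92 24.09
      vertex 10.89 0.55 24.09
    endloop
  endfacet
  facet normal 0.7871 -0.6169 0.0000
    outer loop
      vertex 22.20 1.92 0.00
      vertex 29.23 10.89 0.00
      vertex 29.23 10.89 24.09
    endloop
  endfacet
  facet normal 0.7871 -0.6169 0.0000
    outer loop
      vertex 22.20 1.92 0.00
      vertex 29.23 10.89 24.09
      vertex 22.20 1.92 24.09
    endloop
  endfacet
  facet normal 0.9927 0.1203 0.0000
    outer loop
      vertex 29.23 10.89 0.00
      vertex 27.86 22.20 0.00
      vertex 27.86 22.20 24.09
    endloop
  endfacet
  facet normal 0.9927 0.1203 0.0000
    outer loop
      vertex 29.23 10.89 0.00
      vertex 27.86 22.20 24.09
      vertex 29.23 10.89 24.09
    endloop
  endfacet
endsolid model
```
; perimeter-only toolpath
G21 ; units = mm
G90 ; absolute positioning
G28 ; home
; layer 1
G0 Z8.03
G0 X27.86 Y22.20
G1 X18.89 Y29.23
G1 X7.58 Y27.86
G1 X0.55 Y18.89
G1 X1.92 Y7.58
G1 X10.89 Y0.55
G1 X22.20 Y1.92
G1 X29.23 Y10.89
G1 X27.86 Y22.20
; layer 2
G0 Z16.06
G0 X27.86 Y22.20
G1 X18.89 Y29.23
G1 X7.58 Y27.86
G1 X0.55 Y18.89
G1 X1.92 Y7.58
G1 X10.89 Y0.55
G1 X22.20 Y1.92
G1 X29.23 Y10.89
G1 X27.86 Y22.20
; layer 3
G0 Z24.09
G0 X27.86 Y22.20
G1 X18.89 Y29.23
G1 X7.58 Y27.86
G1 X0.55 Y18.89
G1 X1.92 Y7.58
G1 X10.89 Y0.55
G1 X22.20 Y1.92
G1 X29.23 Y10.89
G1 X27.86 Y22.20
M2 ; end

The solid is a regular 8-sided prism (a cylinder approximated with 8 flat sides), circumscribed radius ≈ 14.9 mm, height ≈ 24.1 mm. Slicing at Δz = 8.03 mm — 3 equal slices spanning the solid's height, so layer i sits at z = i·h/3 — gives 3 non-empty perimeters. Each is a 8-segment closed polygon; G0 lifts to the layer z and rapids to the start vertex, then G1 traces the edges.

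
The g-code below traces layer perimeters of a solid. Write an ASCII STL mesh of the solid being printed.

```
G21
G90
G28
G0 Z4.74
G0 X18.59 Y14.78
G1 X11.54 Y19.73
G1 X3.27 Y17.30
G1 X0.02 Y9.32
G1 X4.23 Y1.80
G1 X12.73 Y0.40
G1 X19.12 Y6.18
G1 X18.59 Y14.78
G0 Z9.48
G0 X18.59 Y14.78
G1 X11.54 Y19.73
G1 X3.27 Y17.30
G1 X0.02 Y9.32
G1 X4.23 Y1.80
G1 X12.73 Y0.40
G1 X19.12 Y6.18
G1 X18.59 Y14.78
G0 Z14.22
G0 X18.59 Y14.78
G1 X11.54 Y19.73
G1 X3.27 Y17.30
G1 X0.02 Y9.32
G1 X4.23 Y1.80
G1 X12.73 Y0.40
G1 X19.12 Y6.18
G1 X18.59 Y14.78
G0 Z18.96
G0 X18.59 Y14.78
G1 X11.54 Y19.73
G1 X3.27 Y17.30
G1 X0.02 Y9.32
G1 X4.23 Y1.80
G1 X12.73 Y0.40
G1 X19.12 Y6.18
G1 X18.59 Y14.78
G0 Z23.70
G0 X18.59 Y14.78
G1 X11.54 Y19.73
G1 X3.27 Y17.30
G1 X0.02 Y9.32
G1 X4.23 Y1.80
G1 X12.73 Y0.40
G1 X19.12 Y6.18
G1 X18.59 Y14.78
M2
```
solid part
  facet normal 0.0000 0.0000 -1.0000
    outer loop
      vertex 3.27 17.30 0.00
      vertex 11.54 19.73 0.00
      vertex 18.59 14.78 0.00
    endloop
  endfacet
  facet normal 0.0000 0.0000 -1.0000
    outer loop
      vertex 0.02 9.32 0.00
      vertex 3.27 17.30 0.00
      vertex 18.59 14.78 0.00
    endloop
  endfacet
  facet normal 0.0000 0.0000 -1.0000
    outer loop
      vertex 4.23 1.80 0.00
      vertex 0.02 9.32 0.00
      vertex 18.59 14.78 0.00
    endloop
  endfacet
  facet normal 0.0000 0.0000 -1.0000
    outer loop
      vertex 12.73 0.40 0.00
      vertex 4.23 1.80 0.00
      vertex 18.59 14.78 0.00
    endloop
  endfacet
  facet normal 0.0000 0.0000 -1.0000
    outer loop
      vertex 19.12 6.18 0.00
      vertex 12.73 0.40 0.00
      vertex 18.59 14.78 0.00
    endloop
  endfacet
  facet normal 0.0000 0.0000 1.0000
    outer loop
      vertex 18.59 14.78 23.70
      vertex 11.54 19.73 23.70
      vertex 3.27 17.30 23.70
    endloop
  endfacet
  facet normal 0.0000 0.0000 1.0000
    outer loop
      vertex 18.59 14.78 23.70
      vertex 3.27 17.30 23.70
      vertex 0.02 9.32 23.70
    endloop
  endfacet
  facet normal 0.0000 0.0000 1.0000
    outer loop
      vertex 18.59 14.78 23.70
      vertex 0.02 9.32 23.70
      vertex 4.23 1.80 23.70
    endloop
  endfacet
  facet normal 0.0000 0.0000 1.0000
    outer loop
      vertex 18.59 14.78 23.70
      vertex 4.23 1.80 23.70
      vertex 12.73 0.40 23.70
    endloop
  endfacet
  facet normal 0.0000 0.0000 1.0000
    outer loop
      vertex 18.59 14.78 23.70
      vertex 12.73 0.40 23.70
      vertex 19.12 6.18 23.70
    endloop
  endfacet
  facet normal 0.5746 0.8184 0.0000
    outer loop
      vertex 18.59 14.78 0.00
      vertex 11.54 19.73 0.00
      vertex 11.54 19.73 23.70
    endloop
  endfacet
  facet normal 0.5746 0.8184 0.0000
    outer loop
      vertex 18.59 14.78 0.00
      vertex 11.54 19.73 23.70
      vertex 18.59 14.78 23.70
    endloop
  endfacet
  facet normal -0.2819 0.9594 0.0000
    outer loop
      vertex 11.54 19.73 0.00
      vertex 3.27 17.30 0.00
      vertex 3.27 17.30 23.70
    endloop
  endfacet
  facet normal -0.2819 0.9594 0.0000
    outer loop
      vertex 11.54 19.73 0.00
      vertex 3.27 17.30 23.70
      vertex 11.54 19.73 23.70
    endloop
  endfacet
  facet normal -0.9261 0.3772 0.0000
    outer loop
      vertex 3.27 17.30 0.00
      vertex 0.02 9.32 0.00
      vertex 0.02 9.32 23.70
    endloop
  endfacet
  facet normal -0.9261 0.3772 0.0000
    outer loop
      vertex 3.27 17.30 0.00
      vertex 0.02 9.32 23.70
      vertex 3.27 17.30 23.70
    endloop
  endfacet
  facet normal -0.8726 -0.4885 0.0000
    outer loop
      vertex 0.02 9.32 0.00
      vertex 4.23 1.80 0.00
      vertex 4.23 1.80 23.70
    endloop
  endfacet
  facet normal -0.8726 -0.4885 0.0000
    outer loop
      vertex 0.02 9.32 0.00
      vertex 4.23 1.80 23.70
      vertex 0.02 9.32 23.70
    endloop
  endfacet
  facet normal -0.1625 -0.9867 0.0000
    outer loop
      vertex 4.23 1.80 0.00
      vertex 12.73 0.40 0.00
      vertex 12.73 0.40 23.70
    endloop
  endfacet
  facet normal -0.1625 -0.9867 0.0000
    outer loop
      vertex 4.23 1.80 0.00
      vertex 12.73 0.40 23.70
      vertex 4.23 1.80 23.70
    endloop
  endfacet
  facet normal 0.6708 -0.7416 0.0000
    outer loop
      vertex 12.73 0.40 0.00
      vertex 19.12 6.18 0.00
      vertex 19.12 6.18 23.70
    endloop
  endfacet
  facet normal 0.6708 -0.7416 0.0000
    outer loop
      vertex 12.73 0.40 0.00
      vertex 19.12 6.18 23.70
      vertex 12.73 0.40 23.70
    endloop
  endfacet
  facet normal 0.9981 0.0615 0.0000
    outer loop
      vertex 19.12 6.18 0.00
      vertex 18.59 14.78 0.00
      vertex 18.59 14.78 23.70
    endloop
  endfacet
  facet normal 0.9981 0.0615 0.0000
    outer loop
      vertex 19.12 6.18 0.00
      vertex 18.59 14.78 23.70
      vertex 19.12 6.18 23.70
    endloop
  endfacet
endsolid part

The G0 Z moves step by Δz≈4.74 mm. Every layer's G1 loop is the same polygon, so the solid is a straight extrusion of it from z=0 to z≈23.7. Closing with flat bottom and top caps and triangulating gives 24 facets — a regular 7-sided prism (a cylinder approximated with 7 flat sides), circumscribed radius ≈ 9.93 mm, height ≈ 23.7 mm.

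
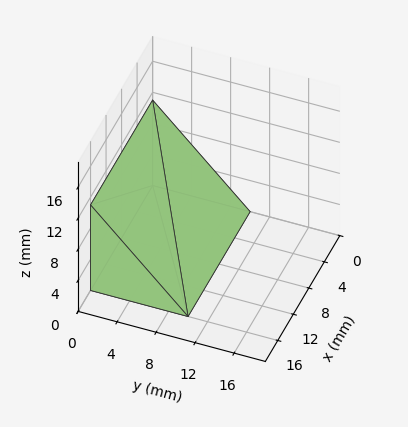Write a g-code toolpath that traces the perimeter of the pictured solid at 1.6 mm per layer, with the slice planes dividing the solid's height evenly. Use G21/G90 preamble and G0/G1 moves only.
Reading the render: the shape is a wedge (ramp): 16 × 10 mm base, rising to 11 mm along the y=0 edge and sloping linearly to z=0 at y=10 (dimensions read to the nearest mm from the axis ticks). For the g-code, the solid's height is divided into equal slices at the stated Δz and each level perimeter traced with G1 moves after a G0 lift.

; perimeter-only toolpath
G21 ; units = mm
G90 ; absolute positioning
G28 ; home
; layer 1
G0 Z1.6
G0 X0.0 Y0.0
G1 X16.0 Y0.0
G1 X16.0 Y8.6
G1 X0.0 Y8.6
G1 X0.0 Y0.0
; layer 2
G0 Z3.1
G0 X0.0 Y0.0
G1 X16.0 Y0.0
G1 X16.0 Y7.1
G1 X0.0 Y7.1
G1 X0.0 Y0.0
; layer 3
G0 Z4.7
G0 X0.0 Y0.0
G1 X16.0 Y0.0
G1 X16.0 Y5.7
G1 X0.0 Y5.7
G1 X0.0 Y0.0
; layer 4
G0 Z6.3
G0 X0.0 Y0.0
G1 X16.0 Y0.0
G1 X16.0 Y4.3
G1 X0.0 Y4.3
G1 X0.0 Y0.0
; layer 5
G0 Z7.9
G0 X0.0 Y0.0
G1 X16.0 Y0.0
G1 X16.0 Y2.9
G1 X0.0 Y2.9
G1 X0.0 Y0.0
; layer 6
G0 Z9.4
G0 X0.0 Y0.0
G1 X16.0 Y0.0
G1 X16.0 Y1.4
G1 X0.0 Y1.4
G1 X0.0 Y0.0
M2 ; end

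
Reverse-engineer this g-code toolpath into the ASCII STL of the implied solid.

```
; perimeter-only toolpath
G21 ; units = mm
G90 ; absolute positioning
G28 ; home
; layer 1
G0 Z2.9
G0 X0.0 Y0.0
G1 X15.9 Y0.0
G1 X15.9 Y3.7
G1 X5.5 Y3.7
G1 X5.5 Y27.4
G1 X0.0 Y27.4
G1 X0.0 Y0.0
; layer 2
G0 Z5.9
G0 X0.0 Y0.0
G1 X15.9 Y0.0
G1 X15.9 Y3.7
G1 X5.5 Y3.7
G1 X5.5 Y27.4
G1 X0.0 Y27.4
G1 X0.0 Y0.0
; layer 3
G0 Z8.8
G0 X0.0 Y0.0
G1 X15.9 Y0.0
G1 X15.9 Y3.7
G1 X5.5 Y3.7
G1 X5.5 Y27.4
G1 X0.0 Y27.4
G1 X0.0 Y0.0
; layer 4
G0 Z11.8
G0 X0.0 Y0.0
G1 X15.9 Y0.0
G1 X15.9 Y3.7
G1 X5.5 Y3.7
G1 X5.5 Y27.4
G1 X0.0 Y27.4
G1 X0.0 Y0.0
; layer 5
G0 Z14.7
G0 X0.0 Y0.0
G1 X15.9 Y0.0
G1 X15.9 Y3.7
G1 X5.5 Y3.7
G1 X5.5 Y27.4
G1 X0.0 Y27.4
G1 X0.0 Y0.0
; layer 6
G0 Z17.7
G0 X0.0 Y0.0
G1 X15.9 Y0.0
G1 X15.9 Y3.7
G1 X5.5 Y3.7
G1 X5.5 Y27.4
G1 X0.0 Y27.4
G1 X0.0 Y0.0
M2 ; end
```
solid part
  facet normal 0.0000 0.0000 -1.0000
    outer loop
      vertex 15.9 3.7 0.0
      vertex 15.9 0.0 0.0
      vertex 0.0 0.0 0.0
    endloop
  endfacet
  facet normal 0.0000 0.0000 -1.0000
    outer loop
      vertex 5.5 3.7 0.0
      vertex 15.9 3.7 0.0
      vertex 0.0 0.0 0.0
    endloop
  endfacet
  facet normal 0.0000 0.0000 -1.0000
    outer loop
      vertex 5.5 27.4 0.0
      vertex 5.5 3.7 0.0
      vertex 0.0 0.0 0.0
    endloop
  endfacet
  facet normal 0.0000 0.0000 -1.0000
    outer loop
      vertex 0.0 27.4 0.0
      vertex 5.5 27.4 0.0
      vertex 0.0 0.0 0.0
    endloop
  endfacet
  facet normal 0.0000 0.0000 1.0000
    outer loop
      vertex 0.0 0.0 17.7
      vertex 15.9 0.0 17.7
      vertex 15.9 3.7 17.7
    endloop
  endfacet
  facet normal 0.0000 0.0000 1.0000
    outer loop
      vertex 0.0 0.0 17.7
      vertex 15.9 3.7 17.7
      vertex 5.5 3.7 17.7
    endloop
  endfacet
  facet normal 0.0000 0.0000 1.0000
    outer loop
      vertex 0.0 0.0 17.7
      vertex 5.5 3.7 17.7
      vertex 5.5 27.4 17.7
    endloop
  endfacet
  facet normal 0.0000 0.0000 1.0000
    outer loop
      vertex 0.0 0.0 17.7
      vertex 5.5 27.4 17.7
      vertex 0.0 27.4 17.7
    endloop
  endfacet
  facet normal 0.0000 -1.0000 0.0000
    outer loop
      vertex 0.0 0.0 0.0
      vertex 15.9 0.0 0.0
      vertex 15.9 0.0 17.7
    endloop
  endfacet
  facet normal 0.0000 -1.0000 0.0000
    outer loop
      vertex 0.0 0.0 0.0
      vertex 15.9 0.0 17.7
      vertex 0.0 0.0 17.7
    endloop
  endfacet
  facet normal 1.0000 0.0000 0.0000
    outer loop
      vertex 15.9 0.0 0.0
      vertex 15.9 3.7 0.0
      vertex 15.9 3.7 17.7
    endloop
  endfacet
  facet normal 1.0000 0.0000 0.0000
    outer loop
      vertex 15.9 0.0 0.0
      vertex 15.9 3.7 17.7
      vertex 15.9 0.0 17.7
    endloop
  endfacet
  facet normal 0.0000 1.0000 0.0000
    outer loop
      vertex 15.9 3.7 0.0
      vertex 5.5 3.7 0.0
      vertex 5.5 3.7 17.7
    endloop
  endfacet
  facet normal 0.0000 1.0000 0.0000
    outer loop
      vertex 15.9 3.7 0.0
      vertex 5.5 3.7 17.7
      vertex 15.9 3.7 17.7
    endloop
  endfacet
  facet normal 1.0000 0.0000 0.0000
    outer loop
      vertex 5.5 3.7 0.0
      vertex 5.5 27.4 0.0
      vertex 5.5 27.4 17.7
    endloop
  endfacet
  facet normal 1.0000 0.0000 0.0000
    outer loop
      vertex 5.5 3.7 0.0
      vertex 5.5 27.4 17.7
      vertex 5.5 3.7 17.7
    endloop
  endfacet
  facet normal 0.0000 1.0000 0.0000
    outer loop
      vertex 5.5 27.4 0.0
      vertex 0.0 27.4 0.0
      vertex 0.0 27.4 17.7
    endloop
  endfacet
  facet normal 0.0000 1.0000 0.0000
    outer loop
      vertex 5.5 27.4 0.0
      vertex 0.0 27.4 17.7
      vertex 5.5 27.4 17.7
    endloop
  endfacet
  facet normal -1.0000 0.0000 0.0000
    outer loop
      vertex 0.0 27.4 0.0
      vertex 0.0 0.0 0.0
      vertex 0.0 0.0 17.7
    endloop
  endfacet
  facet normal -1.0000 0.0000 0.0000
    outer loop
      vertex 0.0 27.4 0.0
      vertex 0.0 0.0 17.7
      vertex 0.0 27.4 17.7
    endloop
  endfacet
endsolid part

The G0 Z moves step by Δz≈2.9 mm. Every layer's G1 loop is the same polygon, so the solid is a straight extrusion of it from z=0 to z≈17.7. Closing with flat bottom and top caps and triangulating gives 20 facets — an L-shaped prism: outer 15.9 × 27.4 mm, arm thicknesses ≈ 3.7 mm (horizontal) and 5.5 mm (vertical), extruded 17.7 mm in z.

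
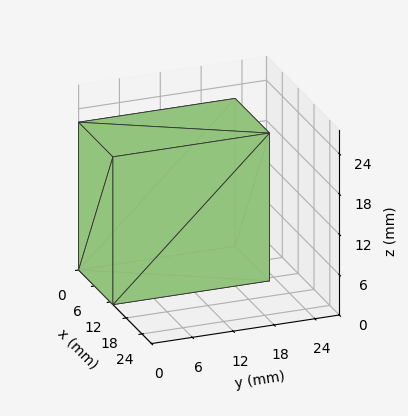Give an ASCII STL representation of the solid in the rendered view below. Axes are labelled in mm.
Reading the render: the shape is a rectangular box, roughly 13 × 23 mm footprint and 22 mm tall (dimensions read to the nearest mm from the axis ticks). For the STL, each face is triangulated and given an outward normal.

solid part
  facet normal 0.0000 0.0000 -1.0000
    outer loop
      vertex 13.000 23.000 0.000
      vertex 13.000 0.000 0.000
      vertex 0.000 0.000 0.000
    endloop
  endfacet
  facet normal 0.0000 0.0000 -1.0000
    outer loop
      vertex 0.000 23.000 0.000
      vertex 13.000 23.000 0.000
      vertex 0.000 0.000 0.000
    endloop
  endfacet
  facet normal 0.0000 0.0000 1.0000
    outer loop
      vertex 0.000 0.000 22.000
      vertex 13.000 0.000 22.000
      vertex 13.000 23.000 22.000
    endloop
  endfacet
  facet normal 0.0000 0.0000 1.0000
    outer loop
      vertex 0.000 0.000 22.000
      vertex 13.000 23.000 22.000
      vertex 0.000 23.000 22.000
    endloop
  endfacet
  facet normal 0.0000 -1.0000 0.0000
    outer loop
      vertex 0.000 0.000 0.000
      vertex 13.000 0.000 0.000
      vertex 13.000 0.000 22.000
    endloop
  endfacet
  facet normal 0.0000 -1.0000 0.0000
    outer loop
      vertex 0.000 0.000 0.000
      vertex 13.000 0.000 22.000
      vertex 0.000 0.000 22.000
    endloop
  endfacet
  facet normal 0.0000 1.0000 0.0000
    outer loop
      vertex 13.000 23.000 22.000
      vertex 13.000 23.000 0.000
      vertex 0.000 23.000 0.000
    endloop
  endfacet
  facet normal 0.0000 1.0000 0.0000
    outer loop
      vertex 0.000 23.000 22.000
      vertex 13.000 23.000 22.000
      vertex 0.000 23.000 0.000
    endloop
  endfacet
  facet normal -1.0000 0.0000 0.0000
    outer loop
      vertex 0.000 23.000 22.000
      vertex 0.000 23.000 0.000
      vertex 0.000 0.000 0.000
    endloop
  endfacet
  facet normal -1.0000 0.0000 0.0000
    outer loop
      vertex 0.000 0.000 22.000
      vertex 0.000 23.000 22.000
      vertex 0.000 0.000 0.000
    endloop
  endfacet
  facet normal 1.0000 0.0000 0.0000
    outer loop
      vertex 13.000 0.000 0.000
      vertex 13.000 23.000 0.000
      vertex 13.000 23.000 22.000
    endloop
  endfacet
  facet normal 1.0000 0.0000 0.0000
    outer loop
      vertex 13.000 0.000 0.000
      vertex 13.000 23.000 22.000
      vertex 13.000 0.000 22.000
    endloop
  endfacet
endsolid part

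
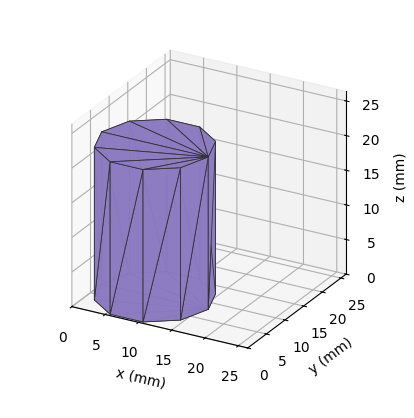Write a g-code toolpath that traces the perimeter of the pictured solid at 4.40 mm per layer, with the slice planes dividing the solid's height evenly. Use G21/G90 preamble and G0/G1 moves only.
Reading the render: the shape is a regular 10-sided prism (a cylinder approximated with 10 flat sides), circumscribed radius ≈ 8 mm, height ≈ 22 mm (dimensions read to the nearest mm from the axis ticks). For the g-code, the solid's height is divided into equal slices at the stated Δz and each level perimeter traced with G1 moves after a G0 lift.

; perimeter-only toolpath
G21 ; units = mm
G90 ; absolute positioning
G28 ; home
; layer 1
G0 Z4.40
G0 X16.00 Y8.00
G1 X14.47 Y12.70
G1 X10.47 Y15.61
G1 X5.53 Y15.61
G1 X1.53 Y12.70
G1 X0.00 Y8.00
G1 X1.53 Y3.30
G1 X5.53 Y0.39
G1 X10.47 Y0.39
G1 X14.47 Y3.30
G1 X16.00 Y8.00
; layer 2
G0 Z8.80
G0 X16.00 Y8.00
G1 X14.47 Y12.70
G1 X10.47 Y15.61
G1 X5.53 Y15.61
G1 X1.53 Y12.70
G1 X0.00 Y8.00
G1 X1.53 Y3.30
G1 X5.53 Y0.39
G1 X10.47 Y0.39
G1 X14.47 Y3.30
G1 X16.00 Y8.00
; layer 3
G0 Z13.20
G0 X16.00 Y8.00
G1 X14.47 Y12.70
G1 X10.47 Y15.61
G1 X5.53 Y15.61
G1 X1.53 Y12.70
G1 X0.00 Y8.00
G1 X1.53 Y3.30
G1 X5.53 Y0.39
G1 X10.47 Y0.39
G1 X14.47 Y3.30
G1 X16.00 Y8.00
; layer 4
G0 Z17.60
G0 X16.00 Y8.00
G1 X14.47 Y12.70
G1 X10.47 Y15.61
G1 X5.53 Y15.61
G1 X1.53 Y12.70
G1 X0.00 Y8.00
G1 X1.53 Y3.30
G1 X5.53 Y0.39
G1 X10.47 Y0.39
G1 X14.47 Y3.30
G1 X16.00 Y8.00
; layer 5
G0 Z22.00
G0 X16.00 Y8.00
G1 X14.47 Y12.70
G1 X10.47 Y15.61
G1 X5.53 Y15.61
G1 X1.53 Y12.70
G1 X0.00 Y8.00
G1 X1.53 Y3.30
G1 X5.53 Y0.39
G1 X10.47 Y0.39
G1 X14.47 Y3.30
G1 X16.00 Y8.00
M2 ; end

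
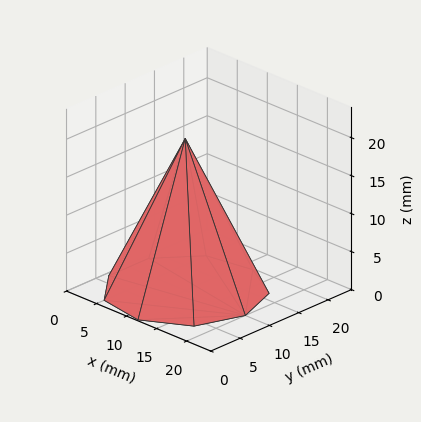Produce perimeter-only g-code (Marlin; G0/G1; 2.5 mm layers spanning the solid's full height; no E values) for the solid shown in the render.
Reading the render: the shape is a regular 9-sided pyramid, base circumscribed radius ≈ 10 mm, apex at z ≈ 20 mm (dimensions read to the nearest mm from the axis ticks). For the g-code, the solid's height is divided into equal slices at the stated Δz and each level perimeter traced with G1 moves after a G0 lift.

; perimeter-only toolpath
G21 ; units = mm
G90 ; absolute positioning
G28 ; home
; layer 1
G0 Z2.5
G0 X18.8 Y10.0
G1 X16.7 Y15.6
G1 X11.5 Y18.6
G1 X5.6 Y17.6
G1 X1.8 Y13.0
G1 X1.8 Y7.0
G1 X5.6 Y2.4
G1 X11.5 Y1.4
G1 X16.7 Y4.4
G1 X18.8 Y10.0
; layer 2
G0 Z5.0
G0 X17.5 Y10.0
G1 X15.8 Y14.8
G1 X11.3 Y17.4
G1 X6.2 Y16.5
G1 X3.0 Y12.6
G1 X3.0 Y7.4
G1 X6.2 Y3.5
G1 X11.3 Y2.6
G1 X15.8 Y5.2
G1 X17.5 Y10.0
; layer 3
G0 Z7.5
G0 X16.2 Y10.0
G1 X14.8 Y14.0
G1 X11.1 Y16.1
G1 X6.9 Y15.4
G1 X4.1 Y12.1
G1 X4.1 Y7.9
G1 X6.9 Y4.6
G1 X11.1 Y3.9
G1 X14.8 Y6.0
G1 X16.2 Y10.0
; layer 4
G0 Z10.0
G0 X15.0 Y10.0
G1 X13.8 Y13.2
G1 X10.8 Y14.9
G1 X7.5 Y14.3
G1 X5.3 Y11.7
G1 X5.3 Y8.3
G1 X7.5 Y5.7
G1 X10.8 Y5.1
G1 X13.8 Y6.8
G1 X15.0 Y10.0
; layer 5
G0 Z12.5
G0 X13.8 Y10.0
G1 X12.9 Y12.4
G1 X10.6 Y13.7
G1 X8.1 Y13.3
G1 X6.5 Y11.3
G1 X6.5 Y8.7
G1 X8.1 Y6.7
G1 X10.6 Y6.3
G1 X12.9 Y7.6
G1 X13.8 Y10.0
; layer 6
G0 Z15.0
G0 X12.5 Y10.0
G1 X11.9 Y11.6
G1 X10.4 Y12.4
G1 X8.8 Y12.2
G1 X7.7 Y10.8
G1 X7.7 Y9.2
G1 X8.8 Y7.8
G1 X10.4 Y7.5
G1 X11.9 Y8.4
G1 X12.5 Y10.0
; layer 7
G0 Z17.5
G0 X11.2 Y10.0
G1 X11.0 Y10.8
G1 X10.2 Y11.2
G1 X9.4 Y11.1
G1 X8.8 Y10.4
G1 X8.8 Y9.6
G1 X9.4 Y8.9
G1 X10.2 Y8.8
G1 X11.0 Y9.2
G1 X11.2 Y10.0
M2 ; end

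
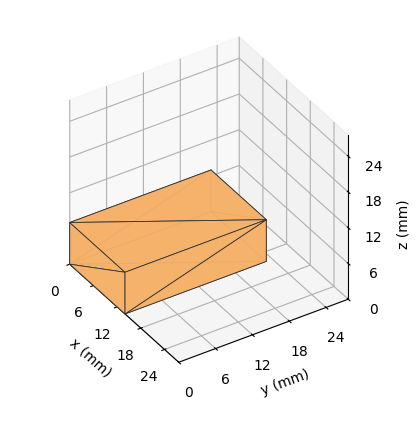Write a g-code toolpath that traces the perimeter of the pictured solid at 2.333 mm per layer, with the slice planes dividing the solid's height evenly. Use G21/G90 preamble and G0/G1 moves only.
Reading the render: the shape is a rectangular box, roughly 14 × 23 mm footprint and 7 mm tall (dimensions read to the nearest mm from the axis ticks). For the g-code, the solid's height is divided into equal slices at the stated Δz and each level perimeter traced with G1 moves after a G0 lift.

; perimeter-only toolpath
G21 ; units = mm
G90 ; absolute positioning
G28 ; home
; layer 1
G0 Z2.333
G0 X0.000 Y0.000
G1 X14.000 Y0.000
G1 X14.000 Y23.000
G1 X0.000 Y23.000
G1 X0.000 Y0.000
; layer 2
G0 Z4.667
G0 X0.000 Y0.000
G1 X14.000 Y0.000
G1 X14.000 Y23.000
G1 X0.000 Y23.000
G1 X0.000 Y0.000
; layer 3
G0 Z7.000
G0 X0.000 Y0.000
G1 X14.000 Y0.000
G1 X14.000 Y23.000
G1 X0.000 Y23.000
G1 X0.000 Y0.000
M2 ; end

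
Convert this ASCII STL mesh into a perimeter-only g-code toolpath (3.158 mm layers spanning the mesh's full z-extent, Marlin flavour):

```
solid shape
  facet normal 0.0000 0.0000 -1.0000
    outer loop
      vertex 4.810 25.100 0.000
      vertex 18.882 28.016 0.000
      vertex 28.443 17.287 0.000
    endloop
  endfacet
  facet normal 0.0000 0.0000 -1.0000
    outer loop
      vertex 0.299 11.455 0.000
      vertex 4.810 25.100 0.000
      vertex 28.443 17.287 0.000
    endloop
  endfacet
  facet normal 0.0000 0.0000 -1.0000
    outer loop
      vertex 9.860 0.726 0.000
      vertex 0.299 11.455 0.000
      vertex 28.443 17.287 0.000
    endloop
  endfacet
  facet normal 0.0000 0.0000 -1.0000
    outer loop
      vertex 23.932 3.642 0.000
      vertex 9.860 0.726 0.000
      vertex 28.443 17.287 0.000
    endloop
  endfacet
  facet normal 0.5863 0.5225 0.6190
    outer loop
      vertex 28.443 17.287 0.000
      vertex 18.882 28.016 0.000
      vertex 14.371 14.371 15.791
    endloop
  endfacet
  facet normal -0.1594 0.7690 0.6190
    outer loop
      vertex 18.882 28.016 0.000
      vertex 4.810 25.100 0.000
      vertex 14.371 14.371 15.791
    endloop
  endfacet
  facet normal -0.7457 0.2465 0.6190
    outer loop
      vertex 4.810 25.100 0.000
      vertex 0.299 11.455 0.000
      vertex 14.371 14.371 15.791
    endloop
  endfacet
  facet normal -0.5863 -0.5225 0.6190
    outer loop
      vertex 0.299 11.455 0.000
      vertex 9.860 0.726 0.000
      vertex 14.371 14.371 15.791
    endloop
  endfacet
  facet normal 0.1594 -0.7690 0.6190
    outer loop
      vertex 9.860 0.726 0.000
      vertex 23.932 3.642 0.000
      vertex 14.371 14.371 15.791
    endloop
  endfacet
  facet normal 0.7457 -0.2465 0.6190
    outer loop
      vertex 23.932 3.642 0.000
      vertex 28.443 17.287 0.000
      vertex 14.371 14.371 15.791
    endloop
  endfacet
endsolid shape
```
; perimeter-only toolpath
G21 ; units = mm
G90 ; absolute positioning
G28 ; home
; layer 1
G0 Z3.158
G0 X25.629 Y16.704
G1 X17.980 Y25.287
G1 X6.722 Y22.954
G1 X3.113 Y12.038
G1 X10.762 Y3.455
G1 X22.020 Y5.788
G1 X25.629 Y16.704
; layer 2
G0 Z6.316
G0 X22.814 Y16.121
G1 X17.078 Y22.558
G1 X8.634 Y20.808
G1 X5.928 Y12.621
G1 X11.664 Y6.184
G1 X20.108 Y7.934
G1 X22.814 Y16.121
; layer 3
G0 Z9.475
G0 X20.000 Y15.537
G1 X16.175 Y19.829
G1 X10.547 Y18.663
G1 X8.742 Y13.205
G1 X12.567 Y8.913
G1 X18.195 Y10.079
G1 X20.000 Y15.537
; layer 4
G0 Z12.633
G0 X17.185 Y14.954
G1 X15.273 Y17.100
G1 X12.459 Y16.517
G1 X11.557 Y13.788
G1 X13.469 Y11.642
G1 X16.283 Y12.225
G1 X17.185 Y14.954
M2 ; end

The solid is a regular 6-sided pyramid, base circumscribed radius ≈ 14.4 mm, apex at z ≈ 15.8 mm. Slicing at Δz = 3.158 mm — 5 equal slices spanning the solid's height, so layer i sits at z = i·h/5 — gives 4 non-empty perimeters. Each is a 6-segment closed polygon; G0 lifts to the layer z and rapids to the start vertex, then G1 traces the edges. The cross-section shrinks linearly with z (the slice at the apex is degenerate and omitted).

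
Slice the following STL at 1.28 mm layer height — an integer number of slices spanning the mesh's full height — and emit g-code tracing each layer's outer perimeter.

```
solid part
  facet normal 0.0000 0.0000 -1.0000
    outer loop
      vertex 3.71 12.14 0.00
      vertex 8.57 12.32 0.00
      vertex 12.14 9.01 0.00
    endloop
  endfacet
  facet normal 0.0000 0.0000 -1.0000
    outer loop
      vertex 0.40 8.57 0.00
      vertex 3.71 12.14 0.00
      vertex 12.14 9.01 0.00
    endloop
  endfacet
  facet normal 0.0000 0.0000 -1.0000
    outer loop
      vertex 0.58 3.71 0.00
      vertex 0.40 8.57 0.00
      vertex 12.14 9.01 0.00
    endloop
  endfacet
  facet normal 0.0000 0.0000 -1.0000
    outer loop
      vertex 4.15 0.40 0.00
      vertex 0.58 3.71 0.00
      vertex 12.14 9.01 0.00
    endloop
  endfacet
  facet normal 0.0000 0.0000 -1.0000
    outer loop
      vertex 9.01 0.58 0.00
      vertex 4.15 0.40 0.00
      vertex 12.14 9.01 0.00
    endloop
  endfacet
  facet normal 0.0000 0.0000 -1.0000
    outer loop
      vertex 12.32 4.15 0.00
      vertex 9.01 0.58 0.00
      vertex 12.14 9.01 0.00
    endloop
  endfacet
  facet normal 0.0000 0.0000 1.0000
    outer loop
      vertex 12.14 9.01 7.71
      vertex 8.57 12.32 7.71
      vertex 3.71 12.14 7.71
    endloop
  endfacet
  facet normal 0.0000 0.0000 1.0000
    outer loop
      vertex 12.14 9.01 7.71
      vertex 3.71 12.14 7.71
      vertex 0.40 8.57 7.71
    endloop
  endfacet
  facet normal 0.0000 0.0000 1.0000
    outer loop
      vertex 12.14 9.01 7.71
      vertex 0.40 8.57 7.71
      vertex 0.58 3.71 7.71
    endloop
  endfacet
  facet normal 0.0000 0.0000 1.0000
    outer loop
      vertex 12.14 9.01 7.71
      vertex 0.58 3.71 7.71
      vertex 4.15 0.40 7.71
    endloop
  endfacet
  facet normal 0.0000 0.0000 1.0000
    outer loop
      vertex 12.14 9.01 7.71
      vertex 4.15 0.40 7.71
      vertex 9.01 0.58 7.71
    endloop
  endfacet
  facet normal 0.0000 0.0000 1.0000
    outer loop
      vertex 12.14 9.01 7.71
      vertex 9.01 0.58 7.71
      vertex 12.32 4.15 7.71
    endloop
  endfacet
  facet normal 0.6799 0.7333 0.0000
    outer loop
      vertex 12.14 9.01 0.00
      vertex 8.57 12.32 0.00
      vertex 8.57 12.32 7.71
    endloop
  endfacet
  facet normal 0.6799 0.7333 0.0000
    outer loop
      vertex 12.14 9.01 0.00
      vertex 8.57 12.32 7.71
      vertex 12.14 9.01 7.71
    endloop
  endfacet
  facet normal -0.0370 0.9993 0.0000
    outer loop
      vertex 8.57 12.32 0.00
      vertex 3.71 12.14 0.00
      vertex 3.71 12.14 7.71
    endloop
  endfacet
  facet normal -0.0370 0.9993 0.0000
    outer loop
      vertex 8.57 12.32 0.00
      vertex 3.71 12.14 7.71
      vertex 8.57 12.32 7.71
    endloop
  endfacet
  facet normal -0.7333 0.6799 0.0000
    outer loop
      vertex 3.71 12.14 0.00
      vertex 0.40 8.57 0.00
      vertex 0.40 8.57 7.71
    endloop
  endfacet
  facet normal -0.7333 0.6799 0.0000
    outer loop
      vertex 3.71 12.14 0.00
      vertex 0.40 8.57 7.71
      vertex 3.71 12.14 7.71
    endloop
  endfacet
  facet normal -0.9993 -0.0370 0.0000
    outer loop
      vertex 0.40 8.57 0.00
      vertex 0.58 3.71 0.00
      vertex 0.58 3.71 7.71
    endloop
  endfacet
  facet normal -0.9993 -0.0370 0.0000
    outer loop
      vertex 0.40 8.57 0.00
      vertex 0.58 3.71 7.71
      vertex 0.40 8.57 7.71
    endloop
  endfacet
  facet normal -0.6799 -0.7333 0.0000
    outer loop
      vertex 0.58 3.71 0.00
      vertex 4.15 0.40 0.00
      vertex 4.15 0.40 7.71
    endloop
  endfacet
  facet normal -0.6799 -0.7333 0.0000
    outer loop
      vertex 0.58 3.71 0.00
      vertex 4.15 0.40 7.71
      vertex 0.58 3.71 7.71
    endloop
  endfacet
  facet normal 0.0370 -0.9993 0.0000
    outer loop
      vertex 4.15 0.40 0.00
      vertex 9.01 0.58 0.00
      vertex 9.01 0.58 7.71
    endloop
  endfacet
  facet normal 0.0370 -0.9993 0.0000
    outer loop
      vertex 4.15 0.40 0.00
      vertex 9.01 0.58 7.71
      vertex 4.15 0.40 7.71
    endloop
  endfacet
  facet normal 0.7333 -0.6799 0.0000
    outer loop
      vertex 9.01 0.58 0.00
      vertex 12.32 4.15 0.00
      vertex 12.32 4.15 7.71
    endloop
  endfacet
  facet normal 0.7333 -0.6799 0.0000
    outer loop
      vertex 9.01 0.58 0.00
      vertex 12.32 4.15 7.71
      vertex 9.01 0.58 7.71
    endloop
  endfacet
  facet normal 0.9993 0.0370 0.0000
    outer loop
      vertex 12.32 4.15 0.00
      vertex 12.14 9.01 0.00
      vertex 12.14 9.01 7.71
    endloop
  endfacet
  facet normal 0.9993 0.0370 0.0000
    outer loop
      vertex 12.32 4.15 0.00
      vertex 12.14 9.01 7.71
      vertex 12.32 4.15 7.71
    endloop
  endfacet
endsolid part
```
; perimeter-only toolpath
G21 ; units = mm
G90 ; absolute positioning
G28 ; home
; layer 1
G0 Z1.28
G0 X12.14 Y9.01
G1 X8.57 Y12.32
G1 X3.71 Y12.14
G1 X0.40 Y8.57
G1 X0.58 Y3.71
G1 X4.15 Y0.40
G1 X9.01 Y0.58
G1 X12.32 Y4.15
G1 X12.14 Y9.01
; layer 2
G0 Z2.57
G0 X12.14 Y9.01
G1 X8.57 Y12.32
G1 X3.71 Y12.14
G1 X0.40 Y8.57
G1 X0.58 Y3.71
G1 X4.15 Y0.40
G1 X9.01 Y0.58
G1 X12.32 Y4.15
G1 X12.14 Y9.01
; layer 3
G0 Z3.85
G0 X12.14 Y9.01
G1 X8.57 Y12.32
G1 X3.71 Y12.14
G1 X0.40 Y8.57
G1 X0.58 Y3.71
G1 X4.15 Y0.40
G1 X9.01 Y0.58
G1 X12.32 Y4.15
G1 X12.14 Y9.01
; layer 4
G0 Z5.14
G0 X12.14 Y9.01
G1 X8.57 Y12.32
G1 X3.71 Y12.14
G1 X0.40 Y8.57
G1 X0.58 Y3.71
G1 X4.15 Y0.40
G1 X9.01 Y0.58
G1 X12.32 Y4.15
G1 X12.14 Y9.01
; layer 5
G0 Z6.42
G0 X12.14 Y9.01
G1 X8.57 Y12.32
G1 X3.71 Y12.14
G1 X0.40 Y8.57
G1 X0.58 Y3.71
G1 X4.15 Y0.40
G1 X9.01 Y0.58
G1 X12.32 Y4.15
G1 X12.14 Y9.01
; layer 6
G0 Z7.71
G0 X12.14 Y9.01
G1 X8.57 Y12.32
G1 X3.71 Y12.14
G1 X0.40 Y8.57
G1 X0.58 Y3.71
G1 X4.15 Y0.40
G1 X9.01 Y0.58
G1 X12.32 Y4.15
G1 X12.14 Y9.01
M2 ; end

The solid is a regular 8-sided prism (a cylinder approximated with 8 flat sides), circumscribed radius ≈ 6.36 mm, height ≈ 7.71 mm. Slicing at Δz = 1.28 mm — 6 equal slices spanning the solid's height, so layer i sits at z = i·h/6 — gives 6 non-empty perimeters. Each is a 8-segment closed polygon; G0 lifts to the layer z and rapids to the start vertex, then G1 traces the edges.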